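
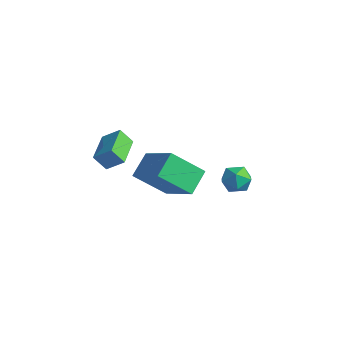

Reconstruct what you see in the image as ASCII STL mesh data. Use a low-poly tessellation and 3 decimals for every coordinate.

solid 
facet normal -0.835 0.087 -0.544
outer loop
vertex -1.437 -2.119 1.975
vertex -1.77 -1.096 2.649
vertex -0.56 -1.06 0.798
endloop
endfacet
facet normal 0.262 -0.806 -0.530
outer loop
vertex 1.21 -1.244 1.951
vertex -1.437 -2.119 1.975
vertex -0.56 -1.06 0.798
endloop
endfacet
facet normal -0.835 0.088 -0.544
outer loop
vertex -0.56 -1.06 0.798
vertex -1.77 -1.096 2.649
vertex -0.892 -0.036 1.473
endloop
endfacet
facet normal 0.484 0.586 -0.650
outer loop
vertex -0.892 -0.036 1.473
vertex 1.21 -1.244 1.951
vertex -0.56 -1.06 0.798
endloop
endfacet
facet normal -0.484 -0.586 0.650
outer loop
vertex -1.437 -2.119 1.975
vertex -0.0 -1.28 3.802
vertex -1.77 -1.096 2.649
endloop
endfacet
facet normal 0.262 -0.806 -0.531
outer loop
vertex 0.332 -2.304 3.127
vertex -1.437 -2.119 1.975
vertex 1.21 -1.244 1.951
endloop
endfacet
facet normal -0.484 -0.586 0.650
outer loop
vertex 0.332 -2.304 3.127
vertex -0.0 -1.28 3.802
vertex -1.437 -2.119 1.975
endloop
endfacet
facet normal -0.262 0.806 0.531
outer loop
vertex -1.77 -1.096 2.649
vertex -0.0 -1.28 3.802
vertex -0.892 -0.036 1.473
endloop
endfacet
facet normal 0.484 0.586 -0.650
outer loop
vertex 0.877 -0.221 2.625
vertex 1.21 -1.244 1.951
vertex -0.892 -0.036 1.473
endloop
endfacet
facet normal -0.261 0.806 0.531
outer loop
vertex -0.892 -0.036 1.473
vertex -0.0 -1.28 3.802
vertex 0.877 -0.221 2.625
endloop
endfacet
facet normal 0.834 -0.087 0.544
outer loop
vertex 0.877 -0.221 2.625
vertex 0.332 -2.304 3.127
vertex 1.21 -1.244 1.951
endloop
endfacet
facet normal 0.835 -0.087 0.543
outer loop
vertex -0.0 -1.28 3.802
vertex 0.332 -2.304 3.127
vertex 0.877 -0.221 2.625
endloop
endfacet
facet normal -0.144 0.009 0.990
outer loop
vertex -0.082 2.921 0.652
vertex -0.577 2.338 0.585
vertex 0.169 2.197 0.695
endloop
endfacet
facet normal 0.515 0.228 0.826
outer loop
vertex -0.082 2.921 0.652
vertex 0.169 2.197 0.695
vertex 0.57 2.719 0.301
endloop
endfacet
facet normal 0.459 0.795 0.396
outer loop
vertex -0.082 2.921 0.652
vertex 0.57 2.719 0.301
vertex 0.072 3.183 -0.053
endloop
endfacet
facet normal -0.234 0.927 0.293
outer loop
vertex -0.082 2.921 0.652
vertex 0.072 3.183 -0.053
vertex -0.638 2.948 0.123
endloop
endfacet
facet normal -0.608 0.440 0.661
outer loop
vertex -0.082 2.921 0.652
vertex -0.638 2.948 0.123
vertex -0.577 2.338 0.585
endloop
endfacet
facet normal 0.837 -0.294 0.462
outer loop
vertex 0.57 2.719 0.301
vertex 0.169 2.197 0.695
vertex 0.478 2.012 0.017
endloop
endfacet
facet normal -0.230 -0.648 0.726
outer loop
vertex 0.169 2.197 0.695
vertex -0.577 2.338 0.585
vertex -0.232 1.777 0.193
endloop
endfacet
facet normal -0.980 0.049 0.195
outer loop
vertex -0.577 2.338 0.585
vertex -0.638 2.948 0.123
vertex -0.73 2.241 -0.161
endloop
endfacet
facet normal -0.376 0.836 -0.399
outer loop
vertex -0.638 2.948 0.123
vertex 0.072 3.183 -0.053
vertex -0.329 2.763 -0.555
endloop
endfacet
facet normal 0.747 0.623 -0.234
outer loop
vertex 0.072 3.183 -0.053
vertex 0.57 2.719 0.301
vertex 0.417 2.622 -0.445
endloop
endfacet
facet normal 0.234 -0.927 -0.293
outer loop
vertex -0.078 2.039 -0.512
vertex 0.478 2.012 0.017
vertex -0.232 1.777 0.193
endloop
endfacet
facet normal -0.459 -0.795 -0.396
outer loop
vertex -0.078 2.039 -0.512
vertex -0.232 1.777 0.193
vertex -0.73 2.241 -0.161
endloop
endfacet
facet normal -0.515 -0.228 -0.826
outer loop
vertex -0.078 2.039 -0.512
vertex -0.73 2.241 -0.161
vertex -0.329 2.763 -0.555
endloop
endfacet
facet normal 0.144 -0.009 -0.990
outer loop
vertex -0.078 2.039 -0.512
vertex -0.329 2.763 -0.555
vertex 0.417 2.622 -0.445
endloop
endfacet
facet normal 0.608 -0.440 -0.661
outer loop
vertex -0.078 2.039 -0.512
vertex 0.417 2.622 -0.445
vertex 0.478 2.012 0.017
endloop
endfacet
facet normal 0.376 -0.836 0.399
outer loop
vertex -0.232 1.777 0.193
vertex 0.478 2.012 0.017
vertex 0.169 2.197 0.695
endloop
endfacet
facet normal -0.747 -0.623 0.234
outer loop
vertex -0.73 2.241 -0.161
vertex -0.232 1.777 0.193
vertex -0.577 2.338 0.585
endloop
endfacet
facet normal -0.837 0.294 -0.462
outer loop
vertex -0.329 2.763 -0.555
vertex -0.73 2.241 -0.161
vertex -0.638 2.948 0.123
endloop
endfacet
facet normal 0.230 0.648 -0.726
outer loop
vertex 0.417 2.622 -0.445
vertex -0.329 2.763 -0.555
vertex 0.072 3.183 -0.053
endloop
endfacet
facet normal 0.980 -0.049 -0.195
outer loop
vertex 0.478 2.012 0.017
vertex 0.417 2.622 -0.445
vertex 0.57 2.719 0.301
endloop
endfacet
facet normal -0.457 -0.407 0.791
outer loop
vertex -1.32 -3.303 4.259
vertex -2.229 -2.066 4.37
vertex -1.965 -3.724 3.67
endloop
endfacet
facet normal 0.590 -0.804 -0.072
outer loop
vertex -1.571 -3.374 2.99
vertex -1.32 -3.303 4.259
vertex -1.965 -3.724 3.67
endloop
endfacet
facet normal -0.457 -0.407 0.791
outer loop
vertex -1.965 -3.724 3.67
vertex -2.229 -2.066 4.37
vertex -2.874 -2.486 3.781
endloop
endfacet
facet normal -0.665 -0.434 -0.608
outer loop
vertex -2.874 -2.486 3.781
vertex -1.571 -3.374 2.99
vertex -1.965 -3.724 3.67
endloop
endfacet
facet normal 0.665 0.434 0.608
outer loop
vertex -1.32 -3.303 4.259
vertex -1.835 -1.716 3.69
vertex -2.229 -2.066 4.37
endloop
endfacet
facet normal 0.589 -0.805 -0.072
outer loop
vertex -0.926 -2.954 3.579
vertex -1.32 -3.303 4.259
vertex -1.571 -3.374 2.99
endloop
endfacet
facet normal 0.665 0.434 0.608
outer loop
vertex -0.926 -2.954 3.579
vertex -1.835 -1.716 3.69
vertex -1.32 -3.303 4.259
endloop
endfacet
facet normal -0.590 0.804 0.072
outer loop
vertex -2.229 -2.066 4.37
vertex -1.835 -1.716 3.69
vertex -2.874 -2.486 3.781
endloop
endfacet
facet normal -0.665 -0.434 -0.608
outer loop
vertex -2.48 -2.137 3.101
vertex -1.571 -3.374 2.99
vertex -2.874 -2.486 3.781
endloop
endfacet
facet normal -0.590 0.804 0.071
outer loop
vertex -2.874 -2.486 3.781
vertex -1.835 -1.716 3.69
vertex -2.48 -2.137 3.101
endloop
endfacet
facet normal 0.457 0.407 -0.791
outer loop
vertex -2.48 -2.137 3.101
vertex -0.926 -2.954 3.579
vertex -1.571 -3.374 2.99
endloop
endfacet
facet normal 0.457 0.407 -0.791
outer loop
vertex -1.835 -1.716 3.69
vertex -0.926 -2.954 3.579
vertex -2.48 -2.137 3.101
endloop
endfacet

endsolid


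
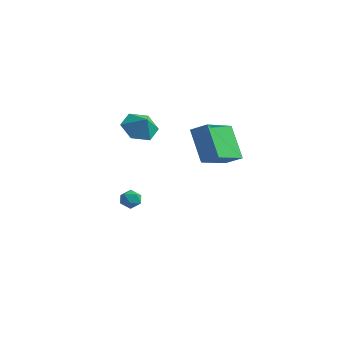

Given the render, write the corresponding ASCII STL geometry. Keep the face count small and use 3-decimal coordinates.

solid 
facet normal -0.571 -0.760 0.310
outer loop
vertex -3.131 -1.574 -3.821
vertex -2.756 -1.985 -4.139
vertex -2.624 -1.836 -3.53
endloop
endfacet
facet normal -0.571 -0.231 0.788
outer loop
vertex -3.131 -1.574 -3.821
vertex -2.624 -1.836 -3.53
vertex -2.756 -1.215 -3.444
endloop
endfacet
facet normal -0.810 0.358 0.464
outer loop
vertex -3.131 -1.574 -3.821
vertex -2.756 -1.215 -3.444
vertex -2.971 -0.979 -4.001
endloop
endfacet
facet normal -0.957 0.192 -0.216
outer loop
vertex -3.131 -1.574 -3.821
vertex -2.971 -0.979 -4.001
vertex -2.97 -1.456 -4.43
endloop
endfacet
facet normal -0.809 -0.498 -0.311
outer loop
vertex -3.131 -1.574 -3.821
vertex -2.97 -1.456 -4.43
vertex -2.756 -1.985 -4.139
endloop
endfacet
facet normal 0.104 -0.115 0.988
outer loop
vertex -2.756 -1.215 -3.444
vertex -2.624 -1.836 -3.53
vertex -2.15 -1.404 -3.53
endloop
endfacet
facet normal 0.103 -0.971 0.215
outer loop
vertex -2.624 -1.836 -3.53
vertex -2.756 -1.985 -4.139
vertex -2.149 -1.881 -3.959
endloop
endfacet
facet normal -0.283 -0.548 -0.788
outer loop
vertex -2.756 -1.985 -4.139
vertex -2.97 -1.456 -4.43
vertex -2.364 -1.645 -4.516
endloop
endfacet
facet normal -0.520 0.571 -0.636
outer loop
vertex -2.97 -1.456 -4.43
vertex -2.971 -0.979 -4.001
vertex -2.496 -1.024 -4.43
endloop
endfacet
facet normal -0.282 0.840 0.464
outer loop
vertex -2.971 -0.979 -4.001
vertex -2.756 -1.215 -3.444
vertex -2.364 -0.875 -3.821
endloop
endfacet
facet normal 0.957 -0.192 0.216
outer loop
vertex -1.989 -1.286 -4.139
vertex -2.15 -1.404 -3.53
vertex -2.149 -1.881 -3.959
endloop
endfacet
facet normal 0.810 -0.358 -0.464
outer loop
vertex -1.989 -1.286 -4.139
vertex -2.149 -1.881 -3.959
vertex -2.364 -1.645 -4.516
endloop
endfacet
facet normal 0.571 0.231 -0.788
outer loop
vertex -1.989 -1.286 -4.139
vertex -2.364 -1.645 -4.516
vertex -2.496 -1.024 -4.43
endloop
endfacet
facet normal 0.571 0.760 -0.310
outer loop
vertex -1.989 -1.286 -4.139
vertex -2.496 -1.024 -4.43
vertex -2.364 -0.875 -3.821
endloop
endfacet
facet normal 0.809 0.498 0.311
outer loop
vertex -1.989 -1.286 -4.139
vertex -2.364 -0.875 -3.821
vertex -2.15 -1.404 -3.53
endloop
endfacet
facet normal 0.520 -0.571 0.636
outer loop
vertex -2.149 -1.881 -3.959
vertex -2.15 -1.404 -3.53
vertex -2.624 -1.836 -3.53
endloop
endfacet
facet normal 0.282 -0.840 -0.464
outer loop
vertex -2.364 -1.645 -4.516
vertex -2.149 -1.881 -3.959
vertex -2.756 -1.985 -4.139
endloop
endfacet
facet normal -0.104 0.115 -0.988
outer loop
vertex -2.496 -1.024 -4.43
vertex -2.364 -1.645 -4.516
vertex -2.97 -1.456 -4.43
endloop
endfacet
facet normal -0.103 0.971 -0.215
outer loop
vertex -2.364 -0.875 -3.821
vertex -2.496 -1.024 -4.43
vertex -2.971 -0.979 -4.001
endloop
endfacet
facet normal 0.283 0.548 0.788
outer loop
vertex -2.15 -1.404 -3.53
vertex -2.364 -0.875 -3.821
vertex -2.756 -1.215 -3.444
endloop
endfacet
facet normal -0.668 0.155 -0.728
outer loop
vertex -1.661 -0.928 0.273
vertex -2.417 -0.902 0.972
vertex -1.929 -0.034 0.709
endloop
endfacet
facet normal 0.965 0.251 0.078
outer loop
vertex -1.661 -0.928 0.273
vertex -1.929 -0.034 0.709
vertex -1.743 -1.058 1.708
endloop
endfacet
facet normal -0.668 0.155 -0.728
outer loop
vertex -1.929 -0.034 0.709
vertex -2.417 -0.902 0.972
vertex -2.685 -0.008 1.408
endloop
endfacet
facet normal 0.535 0.638 0.554
outer loop
vertex -1.929 -0.034 0.709
vertex -2.685 -0.008 1.408
vertex -1.743 -1.058 1.708
endloop
endfacet
facet normal -0.668 0.155 -0.728
outer loop
vertex -2.685 -0.008 1.408
vertex -2.417 -0.902 0.972
vertex -3.173 -0.875 1.671
endloop
endfacet
facet normal 0.012 0.284 0.959
outer loop
vertex -2.685 -0.008 1.408
vertex -3.173 -0.875 1.671
vertex -1.743 -1.058 1.708
endloop
endfacet
facet normal -0.668 0.155 -0.728
outer loop
vertex -3.173 -0.875 1.671
vertex -2.417 -0.902 0.972
vertex -2.906 -1.769 1.236
endloop
endfacet
facet normal -0.081 -0.456 0.886
outer loop
vertex -3.173 -0.875 1.671
vertex -2.906 -1.769 1.236
vertex -1.743 -1.058 1.708
endloop
endfacet
facet normal -0.668 0.155 -0.728
outer loop
vertex -2.906 -1.769 1.236
vertex -2.417 -0.902 0.972
vertex -2.15 -1.796 0.537
endloop
endfacet
facet normal 0.349 -0.843 0.410
outer loop
vertex -2.906 -1.769 1.236
vertex -2.15 -1.796 0.537
vertex -1.743 -1.058 1.708
endloop
endfacet
facet normal -0.668 0.155 -0.728
outer loop
vertex -2.15 -1.796 0.537
vertex -2.417 -0.902 0.972
vertex -1.661 -0.928 0.273
endloop
endfacet
facet normal 0.872 -0.490 0.005
outer loop
vertex -2.15 -1.796 0.537
vertex -1.661 -0.928 0.273
vertex -1.743 -1.058 1.708
endloop
endfacet
facet normal -0.549 0.227 0.804
outer loop
vertex 3.827 -2.807 3.382
vertex 3.559 -0.799 2.632
vertex 3.009 -3.094 2.904
endloop
endfacet
facet normal 0.124 -0.930 0.347
outer loop
vertex 4.141 -3.561 1.248
vertex 3.827 -2.807 3.382
vertex 3.009 -3.094 2.904
endloop
endfacet
facet normal -0.549 0.227 0.804
outer loop
vertex 3.009 -3.094 2.904
vertex 3.559 -0.799 2.632
vertex 2.741 -1.086 2.154
endloop
endfacet
facet normal -0.826 -0.291 -0.483
outer loop
vertex 2.741 -1.086 2.154
vertex 4.141 -3.561 1.248
vertex 3.009 -3.094 2.904
endloop
endfacet
facet normal 0.826 0.291 0.483
outer loop
vertex 3.827 -2.807 3.382
vertex 4.691 -1.266 0.976
vertex 3.559 -0.799 2.632
endloop
endfacet
facet normal 0.124 -0.930 0.347
outer loop
vertex 4.959 -3.274 1.726
vertex 3.827 -2.807 3.382
vertex 4.141 -3.561 1.248
endloop
endfacet
facet normal 0.826 0.291 0.483
outer loop
vertex 4.959 -3.274 1.726
vertex 4.691 -1.266 0.976
vertex 3.827 -2.807 3.382
endloop
endfacet
facet normal -0.124 0.930 -0.347
outer loop
vertex 3.559 -0.799 2.632
vertex 4.691 -1.266 0.976
vertex 2.741 -1.086 2.154
endloop
endfacet
facet normal -0.826 -0.291 -0.483
outer loop
vertex 3.873 -1.553 0.498
vertex 4.141 -3.561 1.248
vertex 2.741 -1.086 2.154
endloop
endfacet
facet normal -0.124 0.930 -0.347
outer loop
vertex 2.741 -1.086 2.154
vertex 4.691 -1.266 0.976
vertex 3.873 -1.553 0.498
endloop
endfacet
facet normal 0.549 -0.227 -0.804
outer loop
vertex 3.873 -1.553 0.498
vertex 4.959 -3.274 1.726
vertex 4.141 -3.561 1.248
endloop
endfacet
facet normal 0.549 -0.227 -0.804
outer loop
vertex 4.691 -1.266 0.976
vertex 4.959 -3.274 1.726
vertex 3.873 -1.553 0.498
endloop
endfacet

endsolid


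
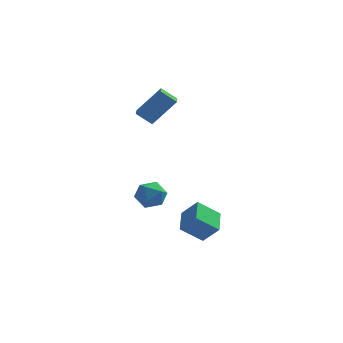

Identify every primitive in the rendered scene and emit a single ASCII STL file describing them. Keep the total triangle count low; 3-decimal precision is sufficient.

solid 
facet normal -0.773 0.101 0.626
outer loop
vertex 1.063 2.488 3.739
vertex 1.047 3.275 3.592
vertex -0.147 2.193 2.291
endloop
endfacet
facet normal 0.019 -0.983 0.184
outer loop
vertex 0.673 2.085 1.628
vertex 1.063 2.488 3.739
vertex -0.147 2.193 2.291
endloop
endfacet
facet normal -0.773 0.101 0.626
outer loop
vertex -0.147 2.193 2.291
vertex 1.047 3.275 3.592
vertex -0.163 2.979 2.144
endloop
endfacet
facet normal -0.633 -0.155 -0.758
outer loop
vertex -0.163 2.979 2.144
vertex 0.673 2.085 1.628
vertex -0.147 2.193 2.291
endloop
endfacet
facet normal 0.633 0.155 0.758
outer loop
vertex 1.063 2.488 3.739
vertex 1.867 3.167 2.929
vertex 1.047 3.275 3.592
endloop
endfacet
facet normal 0.020 -0.983 0.184
outer loop
vertex 1.883 2.381 3.076
vertex 1.063 2.488 3.739
vertex 0.673 2.085 1.628
endloop
endfacet
facet normal 0.633 0.155 0.758
outer loop
vertex 1.883 2.381 3.076
vertex 1.867 3.167 2.929
vertex 1.063 2.488 3.739
endloop
endfacet
facet normal -0.020 0.983 -0.184
outer loop
vertex 1.047 3.275 3.592
vertex 1.867 3.167 2.929
vertex -0.163 2.979 2.144
endloop
endfacet
facet normal -0.633 -0.155 -0.758
outer loop
vertex 0.657 2.872 1.481
vertex 0.673 2.085 1.628
vertex -0.163 2.979 2.144
endloop
endfacet
facet normal -0.020 0.983 -0.183
outer loop
vertex -0.163 2.979 2.144
vertex 1.867 3.167 2.929
vertex 0.657 2.872 1.481
endloop
endfacet
facet normal 0.773 -0.101 -0.626
outer loop
vertex 0.657 2.872 1.481
vertex 1.883 2.381 3.076
vertex 0.673 2.085 1.628
endloop
endfacet
facet normal 0.773 -0.101 -0.626
outer loop
vertex 1.867 3.167 2.929
vertex 1.883 2.381 3.076
vertex 0.657 2.872 1.481
endloop
endfacet
facet normal -0.102 0.847 0.522
outer loop
vertex 0.652 3.422 -3.775
vertex -0.044 3.043 -3.297
vertex 0.826 2.96 -2.992
endloop
endfacet
facet normal 0.574 0.755 0.318
outer loop
vertex 0.652 3.422 -3.775
vertex 0.826 2.96 -2.992
vertex 1.377 2.85 -3.727
endloop
endfacet
facet normal 0.585 0.709 -0.394
outer loop
vertex 0.652 3.422 -3.775
vertex 1.377 2.85 -3.727
vertex 0.849 2.864 -4.486
endloop
endfacet
facet normal -0.085 0.772 -0.630
outer loop
vertex 0.652 3.422 -3.775
vertex 0.849 2.864 -4.486
vertex -0.03 2.983 -4.221
endloop
endfacet
facet normal -0.511 0.858 -0.063
outer loop
vertex 0.652 3.422 -3.775
vertex -0.03 2.983 -4.221
vertex -0.044 3.043 -3.297
endloop
endfacet
facet normal 0.802 0.133 0.582
outer loop
vertex 1.377 2.85 -3.727
vertex 0.826 2.96 -2.992
vertex 1.13 2.117 -3.219
endloop
endfacet
facet normal -0.294 0.281 0.914
outer loop
vertex 0.826 2.96 -2.992
vertex -0.044 3.043 -3.297
vertex 0.251 2.236 -2.954
endloop
endfacet
facet normal -0.954 0.298 -0.034
outer loop
vertex -0.044 3.043 -3.297
vertex -0.03 2.983 -4.221
vertex -0.277 2.25 -3.713
endloop
endfacet
facet normal -0.265 0.160 -0.951
outer loop
vertex -0.03 2.983 -4.221
vertex 0.849 2.864 -4.486
vertex 0.274 2.14 -4.448
endloop
endfacet
facet normal 0.820 0.058 -0.569
outer loop
vertex 0.849 2.864 -4.486
vertex 1.377 2.85 -3.727
vertex 1.144 2.057 -4.143
endloop
endfacet
facet normal 0.085 -0.772 0.630
outer loop
vertex 0.448 1.678 -3.665
vertex 1.13 2.117 -3.219
vertex 0.251 2.236 -2.954
endloop
endfacet
facet normal -0.585 -0.709 0.394
outer loop
vertex 0.448 1.678 -3.665
vertex 0.251 2.236 -2.954
vertex -0.277 2.25 -3.713
endloop
endfacet
facet normal -0.574 -0.755 -0.318
outer loop
vertex 0.448 1.678 -3.665
vertex -0.277 2.25 -3.713
vertex 0.274 2.14 -4.448
endloop
endfacet
facet normal 0.102 -0.847 -0.522
outer loop
vertex 0.448 1.678 -3.665
vertex 0.274 2.14 -4.448
vertex 1.144 2.057 -4.143
endloop
endfacet
facet normal 0.511 -0.858 0.063
outer loop
vertex 0.448 1.678 -3.665
vertex 1.144 2.057 -4.143
vertex 1.13 2.117 -3.219
endloop
endfacet
facet normal 0.265 -0.160 0.951
outer loop
vertex 0.251 2.236 -2.954
vertex 1.13 2.117 -3.219
vertex 0.826 2.96 -2.992
endloop
endfacet
facet normal -0.820 -0.058 0.569
outer loop
vertex -0.277 2.25 -3.713
vertex 0.251 2.236 -2.954
vertex -0.044 3.043 -3.297
endloop
endfacet
facet normal -0.802 -0.133 -0.582
outer loop
vertex 0.274 2.14 -4.448
vertex -0.277 2.25 -3.713
vertex -0.03 2.983 -4.221
endloop
endfacet
facet normal 0.294 -0.281 -0.914
outer loop
vertex 1.144 2.057 -4.143
vertex 0.274 2.14 -4.448
vertex 0.849 2.864 -4.486
endloop
endfacet
facet normal 0.954 -0.298 0.034
outer loop
vertex 1.13 2.117 -3.219
vertex 1.144 2.057 -4.143
vertex 1.377 2.85 -3.727
endloop
endfacet
facet normal -0.770 -0.138 0.623
outer loop
vertex 3.084 -3.052 -2.107
vertex 3.099 -1.669 -1.782
vertex 2.3 -2.828 -3.027
endloop
endfacet
facet normal -0.010 -0.974 -0.228
outer loop
vertex 3.401 -2.631 -3.918
vertex 3.084 -3.052 -2.107
vertex 2.3 -2.828 -3.027
endloop
endfacet
facet normal -0.770 -0.138 0.623
outer loop
vertex 2.3 -2.828 -3.027
vertex 3.099 -1.669 -1.782
vertex 2.314 -1.445 -2.703
endloop
endfacet
facet normal -0.638 0.182 -0.748
outer loop
vertex 2.314 -1.445 -2.703
vertex 3.401 -2.631 -3.918
vertex 2.3 -2.828 -3.027
endloop
endfacet
facet normal 0.638 -0.183 0.748
outer loop
vertex 3.084 -3.052 -2.107
vertex 4.2 -1.472 -2.673
vertex 3.099 -1.669 -1.782
endloop
endfacet
facet normal -0.010 -0.974 -0.228
outer loop
vertex 4.186 -2.855 -2.997
vertex 3.084 -3.052 -2.107
vertex 3.401 -2.631 -3.918
endloop
endfacet
facet normal 0.637 -0.182 0.749
outer loop
vertex 4.186 -2.855 -2.997
vertex 4.2 -1.472 -2.673
vertex 3.084 -3.052 -2.107
endloop
endfacet
facet normal 0.010 0.974 0.228
outer loop
vertex 3.099 -1.669 -1.782
vertex 4.2 -1.472 -2.673
vertex 2.314 -1.445 -2.703
endloop
endfacet
facet normal -0.637 0.183 -0.749
outer loop
vertex 3.416 -1.248 -3.593
vertex 3.401 -2.631 -3.918
vertex 2.314 -1.445 -2.703
endloop
endfacet
facet normal 0.010 0.974 0.228
outer loop
vertex 2.314 -1.445 -2.703
vertex 4.2 -1.472 -2.673
vertex 3.416 -1.248 -3.593
endloop
endfacet
facet normal 0.770 0.138 -0.623
outer loop
vertex 3.416 -1.248 -3.593
vertex 4.186 -2.855 -2.997
vertex 3.401 -2.631 -3.918
endloop
endfacet
facet normal 0.770 0.138 -0.623
outer loop
vertex 4.2 -1.472 -2.673
vertex 4.186 -2.855 -2.997
vertex 3.416 -1.248 -3.593
endloop
endfacet

endsolid


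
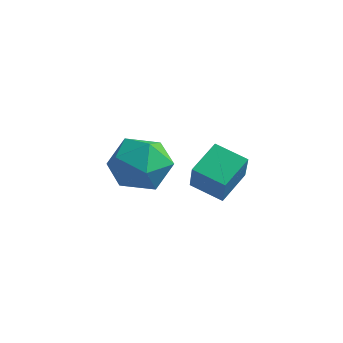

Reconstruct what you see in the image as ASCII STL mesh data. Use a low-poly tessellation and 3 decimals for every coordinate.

solid 
facet normal -0.322 0.404 -0.856
outer loop
vertex -0.368 -2.741 -1.35
vertex 0.824 -2.617 -1.74
vertex -0.425 -4.005 -1.925
endloop
endfacet
facet normal -0.946 -0.098 0.310
outer loop
vertex 0.036 -4.583 -0.7
vertex -0.368 -2.741 -1.35
vertex -0.425 -4.005 -1.925
endloop
endfacet
facet normal -0.322 0.404 -0.856
outer loop
vertex -0.425 -4.005 -1.925
vertex 0.824 -2.617 -1.74
vertex 0.767 -3.881 -2.315
endloop
endfacet
facet normal -0.041 -0.909 -0.414
outer loop
vertex 0.767 -3.881 -2.315
vertex 0.036 -4.583 -0.7
vertex -0.425 -4.005 -1.925
endloop
endfacet
facet normal 0.041 0.909 0.414
outer loop
vertex -0.368 -2.741 -1.35
vertex 1.285 -3.195 -0.515
vertex 0.824 -2.617 -1.74
endloop
endfacet
facet normal -0.946 -0.098 0.310
outer loop
vertex 0.093 -3.319 -0.125
vertex -0.368 -2.741 -1.35
vertex 0.036 -4.583 -0.7
endloop
endfacet
facet normal 0.041 0.909 0.414
outer loop
vertex 0.093 -3.319 -0.125
vertex 1.285 -3.195 -0.515
vertex -0.368 -2.741 -1.35
endloop
endfacet
facet normal 0.946 0.098 -0.310
outer loop
vertex 0.824 -2.617 -1.74
vertex 1.285 -3.195 -0.515
vertex 0.767 -3.881 -2.315
endloop
endfacet
facet normal -0.041 -0.909 -0.414
outer loop
vertex 1.228 -4.459 -1.09
vertex 0.036 -4.583 -0.7
vertex 0.767 -3.881 -2.315
endloop
endfacet
facet normal 0.946 0.098 -0.310
outer loop
vertex 0.767 -3.881 -2.315
vertex 1.285 -3.195 -0.515
vertex 1.228 -4.459 -1.09
endloop
endfacet
facet normal 0.322 -0.404 0.856
outer loop
vertex 1.228 -4.459 -1.09
vertex 0.093 -3.319 -0.125
vertex 0.036 -4.583 -0.7
endloop
endfacet
facet normal 0.322 -0.404 0.856
outer loop
vertex 1.285 -3.195 -0.515
vertex 0.093 -3.319 -0.125
vertex 1.228 -4.459 -1.09
endloop
endfacet
facet normal -0.110 0.459 0.881
outer loop
vertex -3.057 -1.852 -1.942
vertex -3.97 -2.667 -1.631
vertex -2.768 -2.926 -1.346
endloop
endfacet
facet normal 0.563 0.512 0.649
outer loop
vertex -3.057 -1.852 -1.942
vertex -2.768 -2.926 -1.346
vertex -2.045 -2.517 -2.295
endloop
endfacet
facet normal 0.552 0.834 0.012
outer loop
vertex -3.057 -1.852 -1.942
vertex -2.045 -2.517 -2.295
vertex -2.799 -2.005 -3.167
endloop
endfacet
facet normal -0.127 0.981 -0.149
outer loop
vertex -3.057 -1.852 -1.942
vertex -2.799 -2.005 -3.167
vertex -3.989 -2.097 -2.757
endloop
endfacet
facet normal -0.537 0.749 0.388
outer loop
vertex -3.057 -1.852 -1.942
vertex -3.989 -2.097 -2.757
vertex -3.97 -2.667 -1.631
endloop
endfacet
facet normal 0.816 -0.149 0.558
outer loop
vertex -2.045 -2.517 -2.295
vertex -2.768 -2.926 -1.346
vertex -2.331 -3.743 -2.203
endloop
endfacet
facet normal -0.272 -0.234 0.934
outer loop
vertex -2.768 -2.926 -1.346
vertex -3.97 -2.667 -1.631
vertex -3.521 -3.835 -1.793
endloop
endfacet
facet normal -0.963 0.235 0.135
outer loop
vertex -3.97 -2.667 -1.631
vertex -3.989 -2.097 -2.757
vertex -4.275 -3.323 -2.665
endloop
endfacet
facet normal -0.300 0.609 -0.734
outer loop
vertex -3.989 -2.097 -2.757
vertex -2.799 -2.005 -3.167
vertex -3.552 -2.914 -3.614
endloop
endfacet
facet normal 0.799 0.373 -0.472
outer loop
vertex -2.799 -2.005 -3.167
vertex -2.045 -2.517 -2.295
vertex -2.35 -3.173 -3.329
endloop
endfacet
facet normal 0.127 -0.981 0.149
outer loop
vertex -3.263 -3.988 -3.018
vertex -2.331 -3.743 -2.203
vertex -3.521 -3.835 -1.793
endloop
endfacet
facet normal -0.552 -0.834 -0.012
outer loop
vertex -3.263 -3.988 -3.018
vertex -3.521 -3.835 -1.793
vertex -4.275 -3.323 -2.665
endloop
endfacet
facet normal -0.563 -0.512 -0.649
outer loop
vertex -3.263 -3.988 -3.018
vertex -4.275 -3.323 -2.665
vertex -3.552 -2.914 -3.614
endloop
endfacet
facet normal 0.110 -0.459 -0.881
outer loop
vertex -3.263 -3.988 -3.018
vertex -3.552 -2.914 -3.614
vertex -2.35 -3.173 -3.329
endloop
endfacet
facet normal 0.537 -0.749 -0.388
outer loop
vertex -3.263 -3.988 -3.018
vertex -2.35 -3.173 -3.329
vertex -2.331 -3.743 -2.203
endloop
endfacet
facet normal 0.300 -0.609 0.734
outer loop
vertex -3.521 -3.835 -1.793
vertex -2.331 -3.743 -2.203
vertex -2.768 -2.926 -1.346
endloop
endfacet
facet normal -0.799 -0.373 0.472
outer loop
vertex -4.275 -3.323 -2.665
vertex -3.521 -3.835 -1.793
vertex -3.97 -2.667 -1.631
endloop
endfacet
facet normal -0.816 0.149 -0.558
outer loop
vertex -3.552 -2.914 -3.614
vertex -4.275 -3.323 -2.665
vertex -3.989 -2.097 -2.757
endloop
endfacet
facet normal 0.272 0.234 -0.934
outer loop
vertex -2.35 -3.173 -3.329
vertex -3.552 -2.914 -3.614
vertex -2.799 -2.005 -3.167
endloop
endfacet
facet normal 0.963 -0.235 -0.135
outer loop
vertex -2.331 -3.743 -2.203
vertex -2.35 -3.173 -3.329
vertex -2.045 -2.517 -2.295
endloop
endfacet

endsolid


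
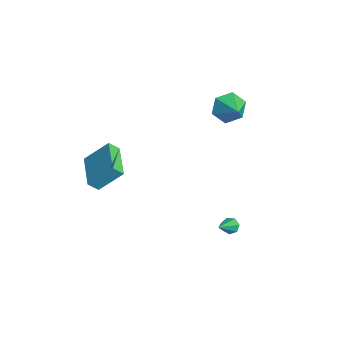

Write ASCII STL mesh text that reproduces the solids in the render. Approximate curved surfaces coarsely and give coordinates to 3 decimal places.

solid 
facet normal -0.969 0.234 0.084
outer loop
vertex -4.975 -4.24 -2.302
vertex -4.553 -2.96 -0.991
vertex -4.888 -3.67 -2.885
endloop
endfacet
facet normal -0.224 -0.680 -0.698
outer loop
vertex -2.767 -4.18 -3.069
vertex -4.975 -4.24 -2.302
vertex -4.888 -3.67 -2.885
endloop
endfacet
facet normal -0.969 0.232 0.084
outer loop
vertex -4.888 -3.67 -2.885
vertex -4.553 -2.96 -0.991
vertex -4.467 -2.39 -1.575
endloop
endfacet
facet normal 0.105 0.694 -0.712
outer loop
vertex -4.467 -2.39 -1.575
vertex -2.767 -4.18 -3.069
vertex -4.888 -3.67 -2.885
endloop
endfacet
facet normal -0.105 -0.694 0.712
outer loop
vertex -4.975 -4.24 -2.302
vertex -2.432 -3.47 -1.175
vertex -4.553 -2.96 -0.991
endloop
endfacet
facet normal -0.224 -0.681 -0.697
outer loop
vertex -2.853 -4.75 -2.485
vertex -4.975 -4.24 -2.302
vertex -2.767 -4.18 -3.069
endloop
endfacet
facet normal -0.105 -0.694 0.712
outer loop
vertex -2.853 -4.75 -2.485
vertex -2.432 -3.47 -1.175
vertex -4.975 -4.24 -2.302
endloop
endfacet
facet normal 0.224 0.681 0.697
outer loop
vertex -4.553 -2.96 -0.991
vertex -2.432 -3.47 -1.175
vertex -4.467 -2.39 -1.575
endloop
endfacet
facet normal 0.105 0.694 -0.712
outer loop
vertex -2.345 -2.9 -1.758
vertex -2.767 -4.18 -3.069
vertex -4.467 -2.39 -1.575
endloop
endfacet
facet normal 0.224 0.680 0.698
outer loop
vertex -4.467 -2.39 -1.575
vertex -2.432 -3.47 -1.175
vertex -2.345 -2.9 -1.758
endloop
endfacet
facet normal 0.969 -0.233 -0.085
outer loop
vertex -2.345 -2.9 -1.758
vertex -2.853 -4.75 -2.485
vertex -2.767 -4.18 -3.069
endloop
endfacet
facet normal 0.969 -0.233 -0.083
outer loop
vertex -2.432 -3.47 -1.175
vertex -2.853 -4.75 -2.485
vertex -2.345 -2.9 -1.758
endloop
endfacet
facet normal -0.884 -0.004 -0.467
outer loop
vertex -2.03 3.691 1.179
vertex -2.399 3.067 1.883
vertex -2.469 4.067 2.008
endloop
endfacet
facet normal 0.613 0.789 -0.033
outer loop
vertex -2.03 3.691 1.179
vertex -2.469 4.067 2.008
vertex -1.161 3.073 2.537
endloop
endfacet
facet normal -0.884 -0.003 -0.467
outer loop
vertex -2.469 4.067 2.008
vertex -2.399 3.067 1.883
vertex -2.838 3.443 2.711
endloop
endfacet
facet normal 0.221 0.669 0.710
outer loop
vertex -2.469 4.067 2.008
vertex -2.838 3.443 2.711
vertex -1.161 3.073 2.537
endloop
endfacet
facet normal -0.884 -0.004 -0.467
outer loop
vertex -2.838 3.443 2.711
vertex -2.399 3.067 1.883
vertex -2.768 2.443 2.587
endloop
endfacet
facet normal 0.077 -0.117 0.990
outer loop
vertex -2.838 3.443 2.711
vertex -2.768 2.443 2.587
vertex -1.161 3.073 2.537
endloop
endfacet
facet normal -0.884 -0.004 -0.467
outer loop
vertex -2.768 2.443 2.587
vertex -2.399 3.067 1.883
vertex -2.329 2.067 1.759
endloop
endfacet
facet normal 0.324 -0.785 0.528
outer loop
vertex -2.768 2.443 2.587
vertex -2.329 2.067 1.759
vertex -1.161 3.073 2.537
endloop
endfacet
facet normal -0.884 -0.004 -0.467
outer loop
vertex -2.329 2.067 1.759
vertex -2.399 3.067 1.883
vertex -1.96 2.691 1.055
endloop
endfacet
facet normal 0.715 -0.665 -0.214
outer loop
vertex -2.329 2.067 1.759
vertex -1.96 2.691 1.055
vertex -1.161 3.073 2.537
endloop
endfacet
facet normal -0.884 -0.004 -0.467
outer loop
vertex -1.96 2.691 1.055
vertex -2.399 3.067 1.883
vertex -2.03 3.691 1.179
endloop
endfacet
facet normal 0.860 0.122 -0.495
outer loop
vertex -1.96 2.691 1.055
vertex -2.03 3.691 1.179
vertex -1.161 3.073 2.537
endloop
endfacet
facet normal -0.532 0.564 -0.632
outer loop
vertex 1.607 1.533 -4.947
vertex 1.312 1.697 -4.552
vertex 1.751 1.905 -4.736
endloop
endfacet
facet normal 0.887 -0.085 -0.455
outer loop
vertex 1.607 1.533 -4.947
vertex 1.751 1.905 -4.736
vertex 2.348 0.603 -3.328
endloop
endfacet
facet normal -0.532 0.565 -0.631
outer loop
vertex 1.751 1.905 -4.736
vertex 1.312 1.697 -4.552
vertex 1.564 2.12 -4.386
endloop
endfacet
facet normal 0.842 0.524 0.128
outer loop
vertex 1.751 1.905 -4.736
vertex 1.564 2.12 -4.386
vertex 2.348 0.603 -3.328
endloop
endfacet
facet normal -0.533 0.565 -0.630
outer loop
vertex 1.564 2.12 -4.386
vertex 1.312 1.697 -4.552
vertex 1.188 2.016 -4.161
endloop
endfacet
facet normal 0.257 0.639 0.725
outer loop
vertex 1.564 2.12 -4.386
vertex 1.188 2.016 -4.161
vertex 2.348 0.603 -3.328
endloop
endfacet
facet normal -0.535 0.563 -0.629
outer loop
vertex 1.188 2.016 -4.161
vertex 1.312 1.697 -4.552
vertex 0.905 1.671 -4.229
endloop
endfacet
facet normal -0.426 0.174 0.888
outer loop
vertex 1.188 2.016 -4.161
vertex 0.905 1.671 -4.229
vertex 2.348 0.603 -3.328
endloop
endfacet
facet normal -0.536 0.563 -0.629
outer loop
vertex 0.905 1.671 -4.229
vertex 1.312 1.697 -4.552
vertex 0.929 1.345 -4.541
endloop
endfacet
facet normal -0.695 -0.523 0.493
outer loop
vertex 0.905 1.671 -4.229
vertex 0.929 1.345 -4.541
vertex 2.348 0.603 -3.328
endloop
endfacet
facet normal -0.535 0.562 -0.631
outer loop
vertex 0.929 1.345 -4.541
vertex 1.312 1.697 -4.552
vertex 1.241 1.284 -4.86
endloop
endfacet
facet normal -0.346 -0.924 -0.161
outer loop
vertex 0.929 1.345 -4.541
vertex 1.241 1.284 -4.86
vertex 2.348 0.603 -3.328
endloop
endfacet
facet normal -0.533 0.563 -0.632
outer loop
vertex 1.241 1.284 -4.86
vertex 1.312 1.697 -4.552
vertex 1.607 1.533 -4.947
endloop
endfacet
facet normal 0.358 -0.730 -0.583
outer loop
vertex 1.241 1.284 -4.86
vertex 1.607 1.533 -4.947
vertex 2.348 0.603 -3.328
endloop
endfacet

endsolid


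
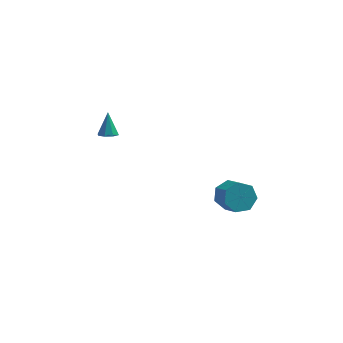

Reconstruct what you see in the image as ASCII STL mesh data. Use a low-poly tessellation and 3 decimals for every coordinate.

solid 
facet normal 0.066 -0.446 -0.893
outer loop
vertex -3.193 1.105 -0.895
vertex -3.772 1.182 -0.976
vertex -3.289 1.497 -1.098
endloop
endfacet
facet normal 0.892 0.360 0.274
outer loop
vertex -3.193 1.105 -0.895
vertex -3.289 1.497 -1.098
vertex -3.868 1.838 0.336
endloop
endfacet
facet normal 0.066 -0.447 -0.892
outer loop
vertex -3.289 1.497 -1.098
vertex -3.772 1.182 -0.976
vertex -3.668 1.704 -1.23
endloop
endfacet
facet normal 0.483 0.876 -0.013
outer loop
vertex -3.289 1.497 -1.098
vertex -3.668 1.704 -1.23
vertex -3.868 1.838 0.336
endloop
endfacet
facet normal 0.063 -0.447 -0.892
outer loop
vertex -3.668 1.704 -1.23
vertex -3.772 1.182 -0.976
vertex -4.108 1.606 -1.212
endloop
endfacet
facet normal -0.220 0.969 -0.111
outer loop
vertex -3.668 1.704 -1.23
vertex -4.108 1.606 -1.212
vertex -3.868 1.838 0.336
endloop
endfacet
facet normal 0.066 -0.445 -0.893
outer loop
vertex -4.108 1.606 -1.212
vertex -3.772 1.182 -0.976
vertex -4.352 1.259 -1.057
endloop
endfacet
facet normal -0.809 0.586 0.038
outer loop
vertex -4.108 1.606 -1.212
vertex -4.352 1.259 -1.057
vertex -3.868 1.838 0.336
endloop
endfacet
facet normal 0.065 -0.446 -0.893
outer loop
vertex -4.352 1.259 -1.057
vertex -3.772 1.182 -0.976
vertex -4.256 0.867 -0.854
endloop
endfacet
facet normal -0.937 -0.050 0.346
outer loop
vertex -4.352 1.259 -1.057
vertex -4.256 0.867 -0.854
vertex -3.868 1.838 0.336
endloop
endfacet
facet normal 0.066 -0.447 -0.892
outer loop
vertex -4.256 0.867 -0.854
vertex -3.772 1.182 -0.976
vertex -3.877 0.66 -0.722
endloop
endfacet
facet normal -0.529 -0.565 0.633
outer loop
vertex -4.256 0.867 -0.854
vertex -3.877 0.66 -0.722
vertex -3.868 1.838 0.336
endloop
endfacet
facet normal 0.063 -0.447 -0.892
outer loop
vertex -3.877 0.66 -0.722
vertex -3.772 1.182 -0.976
vertex -3.437 0.758 -0.74
endloop
endfacet
facet normal 0.177 -0.658 0.732
outer loop
vertex -3.877 0.66 -0.722
vertex -3.437 0.758 -0.74
vertex -3.868 1.838 0.336
endloop
endfacet
facet normal 0.066 -0.445 -0.893
outer loop
vertex -3.437 0.758 -0.74
vertex -3.772 1.182 -0.976
vertex -3.193 1.105 -0.895
endloop
endfacet
facet normal 0.764 -0.276 0.583
outer loop
vertex -3.437 0.758 -0.74
vertex -3.193 1.105 -0.895
vertex -3.868 1.838 0.336
endloop
endfacet
facet normal -0.445 0.715 -0.539
outer loop
vertex 3.514 -1.128 -4.323
vertex 2.989 -0.885 -3.568
vertex 3.84 -0.553 -3.83
endloop
endfacet
facet normal 0.804 0.053 -0.593
outer loop
vertex 3.514 -1.128 -4.323
vertex 3.84 -0.553 -3.83
vertex 4.155 -2.157 -3.546
endloop
endfacet
facet normal 0.804 0.053 -0.593
outer loop
vertex 4.155 -2.157 -3.546
vertex 3.84 -0.553 -3.83
vertex 4.481 -1.582 -3.053
endloop
endfacet
facet normal 0.446 -0.715 0.539
outer loop
vertex 4.155 -2.157 -3.546
vertex 4.481 -1.582 -3.053
vertex 3.631 -1.915 -2.792
endloop
endfacet
facet normal -0.445 0.715 -0.539
outer loop
vertex 3.84 -0.553 -3.83
vertex 2.989 -0.885 -3.568
vertex 3.526 -0.228 -3.14
endloop
endfacet
facet normal 0.810 0.578 0.097
outer loop
vertex 3.84 -0.553 -3.83
vertex 3.526 -0.228 -3.14
vertex 4.481 -1.582 -3.053
endloop
endfacet
facet normal 0.810 0.578 0.097
outer loop
vertex 4.481 -1.582 -3.053
vertex 3.526 -0.228 -3.14
vertex 4.167 -1.257 -2.364
endloop
endfacet
facet normal 0.446 -0.714 0.540
outer loop
vertex 4.481 -1.582 -3.053
vertex 4.167 -1.257 -2.364
vertex 3.631 -1.915 -2.792
endloop
endfacet
facet normal -0.445 0.715 -0.539
outer loop
vertex 3.526 -0.228 -3.14
vertex 2.989 -0.885 -3.568
vertex 2.807 -0.399 -2.773
endloop
endfacet
facet normal 0.206 0.668 0.715
outer loop
vertex 3.526 -0.228 -3.14
vertex 2.807 -0.399 -2.773
vertex 4.167 -1.257 -2.364
endloop
endfacet
facet normal 0.207 0.669 0.714
outer loop
vertex 4.167 -1.257 -2.364
vertex 2.807 -0.399 -2.773
vertex 3.449 -1.428 -1.996
endloop
endfacet
facet normal 0.446 -0.714 0.539
outer loop
vertex 4.167 -1.257 -2.364
vertex 3.449 -1.428 -1.996
vertex 3.631 -1.915 -2.792
endloop
endfacet
facet normal -0.445 0.715 -0.539
outer loop
vertex 2.807 -0.399 -2.773
vertex 2.989 -0.885 -3.568
vertex 2.226 -0.936 -3.005
endloop
endfacet
facet normal -0.552 0.255 0.794
outer loop
vertex 2.807 -0.399 -2.773
vertex 2.226 -0.936 -3.005
vertex 3.449 -1.428 -1.996
endloop
endfacet
facet normal -0.552 0.255 0.794
outer loop
vertex 3.449 -1.428 -1.996
vertex 2.226 -0.936 -3.005
vertex 2.868 -1.965 -2.228
endloop
endfacet
facet normal 0.445 -0.715 0.539
outer loop
vertex 3.449 -1.428 -1.996
vertex 2.868 -1.965 -2.228
vertex 3.631 -1.915 -2.792
endloop
endfacet
facet normal -0.446 0.714 -0.539
outer loop
vertex 2.226 -0.936 -3.005
vertex 2.989 -0.885 -3.568
vertex 2.22 -1.435 -3.661
endloop
endfacet
facet normal -0.895 -0.351 0.275
outer loop
vertex 2.226 -0.936 -3.005
vertex 2.22 -1.435 -3.661
vertex 2.868 -1.965 -2.228
endloop
endfacet
facet normal -0.895 -0.350 0.276
outer loop
vertex 2.868 -1.965 -2.228
vertex 2.22 -1.435 -3.661
vertex 2.861 -2.464 -2.884
endloop
endfacet
facet normal 0.445 -0.715 0.539
outer loop
vertex 2.868 -1.965 -2.228
vertex 2.861 -2.464 -2.884
vertex 3.631 -1.915 -2.792
endloop
endfacet
facet normal -0.446 0.714 -0.539
outer loop
vertex 2.22 -1.435 -3.661
vertex 2.989 -0.885 -3.568
vertex 2.793 -1.52 -4.247
endloop
endfacet
facet normal -0.564 -0.692 -0.451
outer loop
vertex 2.22 -1.435 -3.661
vertex 2.793 -1.52 -4.247
vertex 2.861 -2.464 -2.884
endloop
endfacet
facet normal -0.564 -0.692 -0.451
outer loop
vertex 2.861 -2.464 -2.884
vertex 2.793 -1.52 -4.247
vertex 3.434 -2.549 -3.47
endloop
endfacet
facet normal 0.445 -0.715 0.539
outer loop
vertex 2.861 -2.464 -2.884
vertex 3.434 -2.549 -3.47
vertex 3.631 -1.915 -2.792
endloop
endfacet
facet normal -0.445 0.714 -0.540
outer loop
vertex 2.793 -1.52 -4.247
vertex 2.989 -0.885 -3.568
vertex 3.514 -1.128 -4.323
endloop
endfacet
facet normal 0.191 -0.513 -0.837
outer loop
vertex 2.793 -1.52 -4.247
vertex 3.514 -1.128 -4.323
vertex 3.434 -2.549 -3.47
endloop
endfacet
facet normal 0.191 -0.513 -0.837
outer loop
vertex 3.434 -2.549 -3.47
vertex 3.514 -1.128 -4.323
vertex 4.155 -2.157 -3.546
endloop
endfacet
facet normal 0.445 -0.715 0.539
outer loop
vertex 3.434 -2.549 -3.47
vertex 4.155 -2.157 -3.546
vertex 3.631 -1.915 -2.792
endloop
endfacet

endsolid


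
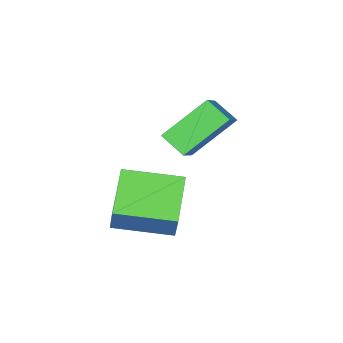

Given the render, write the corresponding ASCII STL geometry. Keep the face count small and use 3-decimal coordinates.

solid 
facet normal -0.756 0.641 -0.129
outer loop
vertex 1.792 -0.851 2.545
vertex 2.927 0.328 1.749
vertex 1.565 -1.324 1.522
endloop
endfacet
facet normal -0.623 -0.648 0.438
outer loop
vertex 3.033 -2.568 1.771
vertex 1.792 -0.851 2.545
vertex 1.565 -1.324 1.522
endloop
endfacet
facet normal -0.756 0.641 -0.129
outer loop
vertex 1.565 -1.324 1.522
vertex 2.927 0.328 1.749
vertex 2.7 -0.145 0.725
endloop
endfacet
facet normal -0.198 -0.411 -0.890
outer loop
vertex 2.7 -0.145 0.725
vertex 3.033 -2.568 1.771
vertex 1.565 -1.324 1.522
endloop
endfacet
facet normal 0.197 0.411 0.890
outer loop
vertex 1.792 -0.851 2.545
vertex 4.395 -0.916 1.998
vertex 2.927 0.328 1.749
endloop
endfacet
facet normal -0.624 -0.648 0.438
outer loop
vertex 3.26 -2.095 2.795
vertex 1.792 -0.851 2.545
vertex 3.033 -2.568 1.771
endloop
endfacet
facet normal 0.197 0.412 0.890
outer loop
vertex 3.26 -2.095 2.795
vertex 4.395 -0.916 1.998
vertex 1.792 -0.851 2.545
endloop
endfacet
facet normal 0.623 0.648 -0.438
outer loop
vertex 2.927 0.328 1.749
vertex 4.395 -0.916 1.998
vertex 2.7 -0.145 0.725
endloop
endfacet
facet normal -0.197 -0.411 -0.890
outer loop
vertex 4.168 -1.389 0.975
vertex 3.033 -2.568 1.771
vertex 2.7 -0.145 0.725
endloop
endfacet
facet normal 0.623 0.648 -0.438
outer loop
vertex 2.7 -0.145 0.725
vertex 4.395 -0.916 1.998
vertex 4.168 -1.389 0.975
endloop
endfacet
facet normal 0.756 -0.641 0.129
outer loop
vertex 4.168 -1.389 0.975
vertex 3.26 -2.095 2.795
vertex 3.033 -2.568 1.771
endloop
endfacet
facet normal 0.756 -0.641 0.129
outer loop
vertex 4.395 -0.916 1.998
vertex 3.26 -2.095 2.795
vertex 4.168 -1.389 0.975
endloop
endfacet
facet normal -0.726 0.215 0.653
outer loop
vertex 0.408 -1.665 4.978
vertex 0.186 -0.839 4.46
vertex -0.367 -2.286 4.321
endloop
endfacet
facet normal 0.222 -0.826 0.519
outer loop
vertex 1.034 -2.701 3.06
vertex 0.408 -1.665 4.978
vertex -0.367 -2.286 4.321
endloop
endfacet
facet normal -0.726 0.215 0.653
outer loop
vertex -0.367 -2.286 4.321
vertex 0.186 -0.839 4.46
vertex -0.589 -1.46 3.803
endloop
endfacet
facet normal -0.651 -0.521 -0.552
outer loop
vertex -0.589 -1.46 3.803
vertex 1.034 -2.701 3.06
vertex -0.367 -2.286 4.321
endloop
endfacet
facet normal 0.651 0.521 0.552
outer loop
vertex 0.408 -1.665 4.978
vertex 1.587 -1.254 3.199
vertex 0.186 -0.839 4.46
endloop
endfacet
facet normal 0.222 -0.826 0.519
outer loop
vertex 1.809 -2.08 3.717
vertex 0.408 -1.665 4.978
vertex 1.034 -2.701 3.06
endloop
endfacet
facet normal 0.651 0.521 0.552
outer loop
vertex 1.809 -2.08 3.717
vertex 1.587 -1.254 3.199
vertex 0.408 -1.665 4.978
endloop
endfacet
facet normal -0.222 0.826 -0.519
outer loop
vertex 0.186 -0.839 4.46
vertex 1.587 -1.254 3.199
vertex -0.589 -1.46 3.803
endloop
endfacet
facet normal -0.651 -0.521 -0.552
outer loop
vertex 0.812 -1.875 2.542
vertex 1.034 -2.701 3.06
vertex -0.589 -1.46 3.803
endloop
endfacet
facet normal -0.222 0.826 -0.519
outer loop
vertex -0.589 -1.46 3.803
vertex 1.587 -1.254 3.199
vertex 0.812 -1.875 2.542
endloop
endfacet
facet normal 0.726 -0.215 -0.653
outer loop
vertex 0.812 -1.875 2.542
vertex 1.809 -2.08 3.717
vertex 1.034 -2.701 3.06
endloop
endfacet
facet normal 0.726 -0.215 -0.653
outer loop
vertex 1.587 -1.254 3.199
vertex 1.809 -2.08 3.717
vertex 0.812 -1.875 2.542
endloop
endfacet

endsolid


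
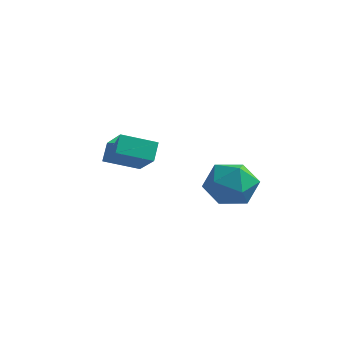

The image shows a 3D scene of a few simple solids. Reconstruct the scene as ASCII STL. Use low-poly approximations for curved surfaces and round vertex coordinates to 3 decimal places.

solid 
facet normal -0.967 0.118 0.226
outer loop
vertex 1.721 2.167 1.997
vertex 1.554 1.007 1.886
vertex 1.853 1.461 2.931
endloop
endfacet
facet normal -0.568 0.616 0.546
outer loop
vertex 1.721 2.167 1.997
vertex 1.853 1.461 2.931
vertex 2.619 2.336 2.74
endloop
endfacet
facet normal -0.217 0.975 0.040
outer loop
vertex 1.721 2.167 1.997
vertex 2.619 2.336 2.74
vertex 2.792 2.422 1.579
endloop
endfacet
facet normal -0.398 0.700 -0.593
outer loop
vertex 1.721 2.167 1.997
vertex 2.792 2.422 1.579
vertex 2.134 1.6 1.051
endloop
endfacet
facet normal -0.862 0.170 -0.478
outer loop
vertex 1.721 2.167 1.997
vertex 2.134 1.6 1.051
vertex 1.554 1.007 1.886
endloop
endfacet
facet normal -0.086 0.284 0.955
outer loop
vertex 2.619 2.336 2.74
vertex 1.853 1.461 2.931
vertex 3.006 1.28 3.089
endloop
endfacet
facet normal -0.732 -0.522 0.437
outer loop
vertex 1.853 1.461 2.931
vertex 1.554 1.007 1.886
vertex 2.348 0.458 2.561
endloop
endfacet
facet normal -0.562 -0.438 -0.702
outer loop
vertex 1.554 1.007 1.886
vertex 2.134 1.6 1.051
vertex 2.521 0.544 1.4
endloop
endfacet
facet normal 0.188 0.420 -0.888
outer loop
vertex 2.134 1.6 1.051
vertex 2.792 2.422 1.579
vertex 3.287 1.419 1.209
endloop
endfacet
facet normal 0.483 0.865 0.136
outer loop
vertex 2.792 2.422 1.579
vertex 2.619 2.336 2.74
vertex 3.586 1.873 2.254
endloop
endfacet
facet normal 0.398 -0.700 0.593
outer loop
vertex 3.419 0.713 2.143
vertex 3.006 1.28 3.089
vertex 2.348 0.458 2.561
endloop
endfacet
facet normal 0.217 -0.975 -0.040
outer loop
vertex 3.419 0.713 2.143
vertex 2.348 0.458 2.561
vertex 2.521 0.544 1.4
endloop
endfacet
facet normal 0.568 -0.616 -0.546
outer loop
vertex 3.419 0.713 2.143
vertex 2.521 0.544 1.4
vertex 3.287 1.419 1.209
endloop
endfacet
facet normal 0.967 -0.118 -0.226
outer loop
vertex 3.419 0.713 2.143
vertex 3.287 1.419 1.209
vertex 3.586 1.873 2.254
endloop
endfacet
facet normal 0.862 -0.170 0.478
outer loop
vertex 3.419 0.713 2.143
vertex 3.586 1.873 2.254
vertex 3.006 1.28 3.089
endloop
endfacet
facet normal -0.188 -0.420 0.888
outer loop
vertex 2.348 0.458 2.561
vertex 3.006 1.28 3.089
vertex 1.853 1.461 2.931
endloop
endfacet
facet normal -0.483 -0.865 -0.136
outer loop
vertex 2.521 0.544 1.4
vertex 2.348 0.458 2.561
vertex 1.554 1.007 1.886
endloop
endfacet
facet normal 0.086 -0.284 -0.955
outer loop
vertex 3.287 1.419 1.209
vertex 2.521 0.544 1.4
vertex 2.134 1.6 1.051
endloop
endfacet
facet normal 0.732 0.522 -0.437
outer loop
vertex 3.586 1.873 2.254
vertex 3.287 1.419 1.209
vertex 2.792 2.422 1.579
endloop
endfacet
facet normal 0.562 0.438 0.702
outer loop
vertex 3.006 1.28 3.089
vertex 3.586 1.873 2.254
vertex 2.619 2.336 2.74
endloop
endfacet
facet normal -0.758 -0.559 0.336
outer loop
vertex -1.524 -0.219 3.489
vertex -1.685 0.42 4.188
vertex -2.677 0.688 2.395
endloop
endfacet
facet normal 0.168 -0.665 -0.728
outer loop
vertex -1.495 1.56 1.872
vertex -1.524 -0.219 3.489
vertex -2.677 0.688 2.395
endloop
endfacet
facet normal -0.758 -0.560 0.335
outer loop
vertex -2.677 0.688 2.395
vertex -1.685 0.42 4.188
vertex -2.839 1.326 3.094
endloop
endfacet
facet normal -0.630 0.495 -0.598
outer loop
vertex -2.839 1.326 3.094
vertex -1.495 1.56 1.872
vertex -2.677 0.688 2.395
endloop
endfacet
facet normal 0.630 -0.495 0.598
outer loop
vertex -1.524 -0.219 3.489
vertex -0.503 1.292 3.665
vertex -1.685 0.42 4.188
endloop
endfacet
facet normal 0.169 -0.664 -0.728
outer loop
vertex -0.341 0.654 2.966
vertex -1.524 -0.219 3.489
vertex -1.495 1.56 1.872
endloop
endfacet
facet normal 0.630 -0.495 0.598
outer loop
vertex -0.341 0.654 2.966
vertex -0.503 1.292 3.665
vertex -1.524 -0.219 3.489
endloop
endfacet
facet normal -0.168 0.665 0.728
outer loop
vertex -1.685 0.42 4.188
vertex -0.503 1.292 3.665
vertex -2.839 1.326 3.094
endloop
endfacet
facet normal -0.630 0.495 -0.598
outer loop
vertex -1.656 2.199 2.571
vertex -1.495 1.56 1.872
vertex -2.839 1.326 3.094
endloop
endfacet
facet normal -0.168 0.664 0.728
outer loop
vertex -2.839 1.326 3.094
vertex -0.503 1.292 3.665
vertex -1.656 2.199 2.571
endloop
endfacet
facet normal 0.758 0.559 -0.336
outer loop
vertex -1.656 2.199 2.571
vertex -0.341 0.654 2.966
vertex -1.495 1.56 1.872
endloop
endfacet
facet normal 0.758 0.560 -0.335
outer loop
vertex -0.503 1.292 3.665
vertex -0.341 0.654 2.966
vertex -1.656 2.199 2.571
endloop
endfacet

endsolid


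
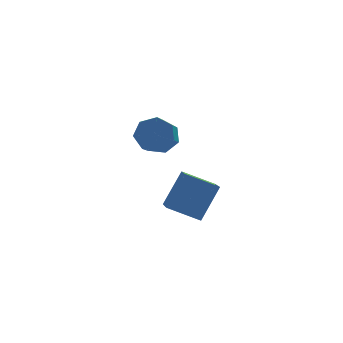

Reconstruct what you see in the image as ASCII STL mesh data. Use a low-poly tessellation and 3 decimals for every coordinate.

solid 
facet normal 0.350 0.701 -0.621
outer loop
vertex 1.354 -1.635 2.591
vertex 0.494 -1.622 2.12
vertex 0.779 -1.084 2.889
endloop
endfacet
facet normal 0.648 0.297 0.702
outer loop
vertex 1.354 -1.635 2.591
vertex 0.779 -1.084 2.889
vertex 0.845 -2.652 3.491
endloop
endfacet
facet normal 0.647 0.297 0.702
outer loop
vertex 0.845 -2.652 3.491
vertex 0.779 -1.084 2.889
vertex 0.27 -2.101 3.788
endloop
endfacet
facet normal -0.352 -0.701 0.620
outer loop
vertex 0.845 -2.652 3.491
vertex 0.27 -2.101 3.788
vertex -0.014 -2.638 3.02
endloop
endfacet
facet normal 0.351 0.701 -0.621
outer loop
vertex 0.779 -1.084 2.889
vertex 0.494 -1.622 2.12
vertex -0.01 -0.938 2.608
endloop
endfacet
facet normal -0.125 0.692 0.711
outer loop
vertex 0.779 -1.084 2.889
vertex -0.01 -0.938 2.608
vertex 0.27 -2.101 3.788
endloop
endfacet
facet normal -0.124 0.692 0.711
outer loop
vertex 0.27 -2.101 3.788
vertex -0.01 -0.938 2.608
vertex -0.519 -1.954 3.507
endloop
endfacet
facet normal -0.352 -0.701 0.620
outer loop
vertex 0.27 -2.101 3.788
vertex -0.519 -1.954 3.507
vertex -0.014 -2.638 3.02
endloop
endfacet
facet normal 0.351 0.701 -0.620
outer loop
vertex -0.01 -0.938 2.608
vertex 0.494 -1.622 2.12
vertex -0.419 -1.306 1.96
endloop
endfacet
facet normal -0.803 0.566 0.185
outer loop
vertex -0.01 -0.938 2.608
vertex -0.419 -1.306 1.96
vertex -0.519 -1.954 3.507
endloop
endfacet
facet normal -0.804 0.566 0.185
outer loop
vertex -0.519 -1.954 3.507
vertex -0.419 -1.306 1.96
vertex -0.928 -2.323 2.859
endloop
endfacet
facet normal -0.351 -0.701 0.621
outer loop
vertex -0.519 -1.954 3.507
vertex -0.928 -2.323 2.859
vertex -0.014 -2.638 3.02
endloop
endfacet
facet normal 0.351 0.702 -0.620
outer loop
vertex -0.419 -1.306 1.96
vertex 0.494 -1.622 2.12
vertex -0.14 -1.912 1.432
endloop
endfacet
facet normal -0.877 0.015 -0.480
outer loop
vertex -0.419 -1.306 1.96
vertex -0.14 -1.912 1.432
vertex -0.928 -2.323 2.859
endloop
endfacet
facet normal -0.877 0.014 -0.480
outer loop
vertex -0.928 -2.323 2.859
vertex -0.14 -1.912 1.432
vertex -0.649 -2.929 2.332
endloop
endfacet
facet normal -0.351 -0.701 0.621
outer loop
vertex -0.928 -2.323 2.859
vertex -0.649 -2.929 2.332
vertex -0.014 -2.638 3.02
endloop
endfacet
facet normal 0.351 0.702 -0.620
outer loop
vertex -0.14 -1.912 1.432
vertex 0.494 -1.622 2.12
vertex 0.617 -2.299 1.423
endloop
endfacet
facet normal -0.290 -0.549 -0.784
outer loop
vertex -0.14 -1.912 1.432
vertex 0.617 -2.299 1.423
vertex -0.649 -2.929 2.332
endloop
endfacet
facet normal -0.290 -0.549 -0.784
outer loop
vertex -0.649 -2.929 2.332
vertex 0.617 -2.299 1.423
vertex 0.108 -3.316 2.323
endloop
endfacet
facet normal -0.351 -0.701 0.621
outer loop
vertex -0.649 -2.929 2.332
vertex 0.108 -3.316 2.323
vertex -0.014 -2.638 3.02
endloop
endfacet
facet normal 0.351 0.702 -0.620
outer loop
vertex 0.617 -2.299 1.423
vertex 0.494 -1.622 2.12
vertex 1.282 -2.176 1.939
endloop
endfacet
facet normal 0.515 -0.698 -0.497
outer loop
vertex 0.617 -2.299 1.423
vertex 1.282 -2.176 1.939
vertex 0.108 -3.316 2.323
endloop
endfacet
facet normal 0.515 -0.698 -0.498
outer loop
vertex 0.108 -3.316 2.323
vertex 1.282 -2.176 1.939
vertex 0.773 -3.193 2.838
endloop
endfacet
facet normal -0.351 -0.701 0.621
outer loop
vertex 0.108 -3.316 2.323
vertex 0.773 -3.193 2.838
vertex -0.014 -2.638 3.02
endloop
endfacet
facet normal 0.351 0.701 -0.621
outer loop
vertex 1.282 -2.176 1.939
vertex 0.494 -1.622 2.12
vertex 1.354 -1.635 2.591
endloop
endfacet
facet normal 0.933 -0.322 0.164
outer loop
vertex 1.282 -2.176 1.939
vertex 1.354 -1.635 2.591
vertex 0.773 -3.193 2.838
endloop
endfacet
facet normal 0.933 -0.322 0.164
outer loop
vertex 0.773 -3.193 2.838
vertex 1.354 -1.635 2.591
vertex 0.845 -2.652 3.491
endloop
endfacet
facet normal -0.351 -0.702 0.620
outer loop
vertex 0.773 -3.193 2.838
vertex 0.845 -2.652 3.491
vertex -0.014 -2.638 3.02
endloop
endfacet
facet normal -0.832 0.385 0.399
outer loop
vertex 0.58 -2.547 -2.287
vertex 1.721 -1.748 -0.676
vertex 0.88 -0.759 -3.387
endloop
endfacet
facet normal -0.535 -0.376 -0.756
outer loop
vertex 2.379 -1.452 -4.104
vertex 0.58 -2.547 -2.287
vertex 0.88 -0.759 -3.387
endloop
endfacet
facet normal -0.833 0.385 0.399
outer loop
vertex 0.88 -0.759 -3.387
vertex 1.721 -1.748 -0.676
vertex 2.021 0.04 -1.775
endloop
endfacet
facet normal 0.142 0.843 -0.518
outer loop
vertex 2.021 0.04 -1.775
vertex 2.379 -1.452 -4.104
vertex 0.88 -0.759 -3.387
endloop
endfacet
facet normal -0.142 -0.843 0.519
outer loop
vertex 0.58 -2.547 -2.287
vertex 3.22 -2.441 -1.393
vertex 1.721 -1.748 -0.676
endloop
endfacet
facet normal -0.536 -0.375 -0.756
outer loop
vertex 2.079 -3.24 -3.005
vertex 0.58 -2.547 -2.287
vertex 2.379 -1.452 -4.104
endloop
endfacet
facet normal -0.142 -0.843 0.518
outer loop
vertex 2.079 -3.24 -3.005
vertex 3.22 -2.441 -1.393
vertex 0.58 -2.547 -2.287
endloop
endfacet
facet normal 0.535 0.375 0.757
outer loop
vertex 1.721 -1.748 -0.676
vertex 3.22 -2.441 -1.393
vertex 2.021 0.04 -1.775
endloop
endfacet
facet normal 0.142 0.843 -0.518
outer loop
vertex 3.52 -0.653 -2.493
vertex 2.379 -1.452 -4.104
vertex 2.021 0.04 -1.775
endloop
endfacet
facet normal 0.536 0.375 0.756
outer loop
vertex 2.021 0.04 -1.775
vertex 3.22 -2.441 -1.393
vertex 3.52 -0.653 -2.493
endloop
endfacet
facet normal 0.832 -0.385 -0.399
outer loop
vertex 3.52 -0.653 -2.493
vertex 2.079 -3.24 -3.005
vertex 2.379 -1.452 -4.104
endloop
endfacet
facet normal 0.833 -0.385 -0.399
outer loop
vertex 3.22 -2.441 -1.393
vertex 2.079 -3.24 -3.005
vertex 3.52 -0.653 -2.493
endloop
endfacet

endsolid


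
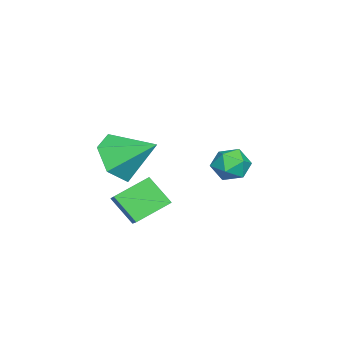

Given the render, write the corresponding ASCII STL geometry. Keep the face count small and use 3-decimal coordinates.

solid 
facet normal -0.774 -0.350 -0.527
outer loop
vertex 0.65 -0.902 0.434
vertex -0.196 0.045 1.048
vertex 0.907 -0.065 -0.5
endloop
endfacet
facet normal 0.600 -0.671 -0.436
outer loop
vertex 1.836 0.355 0.132
vertex 0.65 -0.902 0.434
vertex 0.907 -0.065 -0.5
endloop
endfacet
facet normal -0.774 -0.351 -0.527
outer loop
vertex 0.907 -0.065 -0.5
vertex -0.196 0.045 1.048
vertex 0.061 0.881 0.114
endloop
endfacet
facet normal 0.201 0.653 -0.730
outer loop
vertex 0.061 0.881 0.114
vertex 1.836 0.355 0.132
vertex 0.907 -0.065 -0.5
endloop
endfacet
facet normal -0.201 -0.653 0.730
outer loop
vertex 0.65 -0.902 0.434
vertex 0.733 0.465 1.68
vertex -0.196 0.045 1.048
endloop
endfacet
facet normal 0.600 -0.671 -0.435
outer loop
vertex 1.579 -0.481 1.066
vertex 0.65 -0.902 0.434
vertex 1.836 0.355 0.132
endloop
endfacet
facet normal -0.201 -0.653 0.730
outer loop
vertex 1.579 -0.481 1.066
vertex 0.733 0.465 1.68
vertex 0.65 -0.902 0.434
endloop
endfacet
facet normal -0.600 0.671 0.436
outer loop
vertex -0.196 0.045 1.048
vertex 0.733 0.465 1.68
vertex 0.061 0.881 0.114
endloop
endfacet
facet normal 0.201 0.653 -0.730
outer loop
vertex 0.99 1.302 0.746
vertex 1.836 0.355 0.132
vertex 0.061 0.881 0.114
endloop
endfacet
facet normal -0.600 0.671 0.436
outer loop
vertex 0.061 0.881 0.114
vertex 0.733 0.465 1.68
vertex 0.99 1.302 0.746
endloop
endfacet
facet normal 0.774 0.350 0.527
outer loop
vertex 0.99 1.302 0.746
vertex 1.579 -0.481 1.066
vertex 1.836 0.355 0.132
endloop
endfacet
facet normal 0.774 0.350 0.527
outer loop
vertex 0.733 0.465 1.68
vertex 1.579 -0.481 1.066
vertex 0.99 1.302 0.746
endloop
endfacet
facet normal -0.095 -0.839 -0.536
outer loop
vertex 1.674 -0.671 2.243
vertex 0.622 -0.632 2.368
vertex 1.075 -0.153 1.538
endloop
endfacet
facet normal 0.762 0.618 -0.194
outer loop
vertex 1.674 -0.671 2.243
vertex 1.075 -0.153 1.538
vertex 0.778 0.752 3.252
endloop
endfacet
facet normal -0.094 -0.839 -0.536
outer loop
vertex 1.075 -0.153 1.538
vertex 0.622 -0.632 2.368
vertex 0.023 -0.115 1.663
endloop
endfacet
facet normal -0.024 0.882 -0.470
outer loop
vertex 1.075 -0.153 1.538
vertex 0.023 -0.115 1.663
vertex 0.778 0.752 3.252
endloop
endfacet
facet normal -0.095 -0.839 -0.535
outer loop
vertex 0.023 -0.115 1.663
vertex 0.622 -0.632 2.368
vertex -0.43 -0.593 2.493
endloop
endfacet
facet normal -0.739 0.673 -0.016
outer loop
vertex 0.023 -0.115 1.663
vertex -0.43 -0.593 2.493
vertex 0.778 0.752 3.252
endloop
endfacet
facet normal -0.095 -0.839 -0.536
outer loop
vertex -0.43 -0.593 2.493
vertex 0.622 -0.632 2.368
vertex 0.169 -1.111 3.198
endloop
endfacet
facet normal -0.670 0.198 0.715
outer loop
vertex -0.43 -0.593 2.493
vertex 0.169 -1.111 3.198
vertex 0.778 0.752 3.252
endloop
endfacet
facet normal -0.095 -0.839 -0.536
outer loop
vertex 0.169 -1.111 3.198
vertex 0.622 -0.632 2.368
vertex 1.221 -1.15 3.073
endloop
endfacet
facet normal 0.115 -0.066 0.991
outer loop
vertex 0.169 -1.111 3.198
vertex 1.221 -1.15 3.073
vertex 0.778 0.752 3.252
endloop
endfacet
facet normal -0.095 -0.839 -0.536
outer loop
vertex 1.221 -1.15 3.073
vertex 0.622 -0.632 2.368
vertex 1.674 -0.671 2.243
endloop
endfacet
facet normal 0.832 0.143 0.537
outer loop
vertex 1.221 -1.15 3.073
vertex 1.674 -0.671 2.243
vertex 0.778 0.752 3.252
endloop
endfacet
facet normal -0.793 0.502 0.345
outer loop
vertex -3.79 2.271 0.658
vertex -3.388 2.468 1.295
vertex -3.371 2.927 0.667
endloop
endfacet
facet normal -0.781 0.504 -0.368
outer loop
vertex -3.79 2.271 0.658
vertex -3.371 2.927 0.667
vertex -3.368 2.471 0.036
endloop
endfacet
facet normal -0.788 -0.174 -0.591
outer loop
vertex -3.79 2.271 0.658
vertex -3.368 2.471 0.036
vertex -3.383 1.731 0.274
endloop
endfacet
facet normal -0.803 -0.595 -0.015
outer loop
vertex -3.79 2.271 0.658
vertex -3.383 1.731 0.274
vertex -3.395 1.728 1.052
endloop
endfacet
facet normal -0.807 -0.178 0.564
outer loop
vertex -3.79 2.271 0.658
vertex -3.395 1.728 1.052
vertex -3.388 2.468 1.295
endloop
endfacet
facet normal -0.167 0.799 -0.578
outer loop
vertex -3.368 2.471 0.036
vertex -3.371 2.927 0.667
vertex -2.705 2.792 0.288
endloop
endfacet
facet normal -0.184 0.796 0.577
outer loop
vertex -3.371 2.927 0.667
vertex -3.388 2.468 1.295
vertex -2.717 2.789 1.066
endloop
endfacet
facet normal -0.207 -0.303 0.930
outer loop
vertex -3.388 2.468 1.295
vertex -3.395 1.728 1.052
vertex -2.732 2.049 1.304
endloop
endfacet
facet normal -0.202 -0.979 -0.007
outer loop
vertex -3.395 1.728 1.052
vertex -3.383 1.731 0.274
vertex -2.729 1.593 0.673
endloop
endfacet
facet normal -0.178 -0.298 -0.938
outer loop
vertex -3.383 1.731 0.274
vertex -3.368 2.471 0.036
vertex -2.712 2.052 0.045
endloop
endfacet
facet normal 0.803 0.595 0.015
outer loop
vertex -2.31 2.249 0.682
vertex -2.705 2.792 0.288
vertex -2.717 2.789 1.066
endloop
endfacet
facet normal 0.788 0.174 0.591
outer loop
vertex -2.31 2.249 0.682
vertex -2.717 2.789 1.066
vertex -2.732 2.049 1.304
endloop
endfacet
facet normal 0.781 -0.504 0.368
outer loop
vertex -2.31 2.249 0.682
vertex -2.732 2.049 1.304
vertex -2.729 1.593 0.673
endloop
endfacet
facet normal 0.793 -0.502 -0.345
outer loop
vertex -2.31 2.249 0.682
vertex -2.729 1.593 0.673
vertex -2.712 2.052 0.045
endloop
endfacet
facet normal 0.807 0.178 -0.564
outer loop
vertex -2.31 2.249 0.682
vertex -2.712 2.052 0.045
vertex -2.705 2.792 0.288
endloop
endfacet
facet normal 0.202 0.979 0.007
outer loop
vertex -2.717 2.789 1.066
vertex -2.705 2.792 0.288
vertex -3.371 2.927 0.667
endloop
endfacet
facet normal 0.178 0.298 0.938
outer loop
vertex -2.732 2.049 1.304
vertex -2.717 2.789 1.066
vertex -3.388 2.468 1.295
endloop
endfacet
facet normal 0.167 -0.799 0.578
outer loop
vertex -2.729 1.593 0.673
vertex -2.732 2.049 1.304
vertex -3.395 1.728 1.052
endloop
endfacet
facet normal 0.184 -0.796 -0.577
outer loop
vertex -2.712 2.052 0.045
vertex -2.729 1.593 0.673
vertex -3.383 1.731 0.274
endloop
endfacet
facet normal 0.207 0.303 -0.930
outer loop
vertex -2.705 2.792 0.288
vertex -2.712 2.052 0.045
vertex -3.368 2.471 0.036
endloop
endfacet

endsolid


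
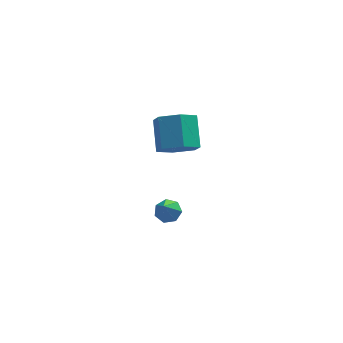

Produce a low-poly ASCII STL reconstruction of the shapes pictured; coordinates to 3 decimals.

solid 
facet normal 0.195 0.518 -0.833
outer loop
vertex 2.578 -0.581 -0.864
vertex 2.337 -0.175 -0.668
vertex 2.83 -0.301 -0.631
endloop
endfacet
facet normal 0.662 -0.732 0.163
outer loop
vertex 2.578 -0.581 -0.864
vertex 2.83 -0.301 -0.631
vertex 2.123 -0.745 0.248
endloop
endfacet
facet normal 0.195 0.517 -0.834
outer loop
vertex 2.83 -0.301 -0.631
vertex 2.337 -0.175 -0.668
vertex 2.711 0.073 -0.427
endloop
endfacet
facet normal 0.795 -0.075 0.602
outer loop
vertex 2.83 -0.301 -0.631
vertex 2.711 0.073 -0.427
vertex 2.123 -0.745 0.248
endloop
endfacet
facet normal 0.194 0.517 -0.833
outer loop
vertex 2.711 0.073 -0.427
vertex 2.337 -0.175 -0.668
vertex 2.311 0.26 -0.404
endloop
endfacet
facet normal 0.275 0.487 0.829
outer loop
vertex 2.711 0.073 -0.427
vertex 2.311 0.26 -0.404
vertex 2.123 -0.745 0.248
endloop
endfacet
facet normal 0.196 0.517 -0.833
outer loop
vertex 2.311 0.26 -0.404
vertex 2.337 -0.175 -0.668
vertex 1.93 0.119 -0.581
endloop
endfacet
facet normal -0.511 0.533 0.675
outer loop
vertex 2.311 0.26 -0.404
vertex 1.93 0.119 -0.581
vertex 2.123 -0.745 0.248
endloop
endfacet
facet normal 0.195 0.516 -0.834
outer loop
vertex 1.93 0.119 -0.581
vertex 2.337 -0.175 -0.668
vertex 1.856 -0.244 -0.823
endloop
endfacet
facet normal -0.967 0.028 0.254
outer loop
vertex 1.93 0.119 -0.581
vertex 1.856 -0.244 -0.823
vertex 2.123 -0.745 0.248
endloop
endfacet
facet normal 0.194 0.518 -0.833
outer loop
vertex 1.856 -0.244 -0.823
vertex 2.337 -0.175 -0.668
vertex 2.144 -0.555 -0.949
endloop
endfacet
facet normal -0.752 -0.649 -0.116
outer loop
vertex 1.856 -0.244 -0.823
vertex 2.144 -0.555 -0.949
vertex 2.123 -0.745 0.248
endloop
endfacet
facet normal 0.194 0.518 -0.833
outer loop
vertex 2.144 -0.555 -0.949
vertex 2.337 -0.175 -0.668
vertex 2.578 -0.581 -0.864
endloop
endfacet
facet normal -0.028 -0.987 -0.157
outer loop
vertex 2.144 -0.555 -0.949
vertex 2.578 -0.581 -0.864
vertex 2.123 -0.745 0.248
endloop
endfacet
facet normal 0.003 -0.793 -0.609
outer loop
vertex 3.246 -0.439 3.089
vertex 2.642 -0.75 3.491
vertex 2.503 -0.277 2.874
endloop
endfacet
facet normal 0.341 0.573 -0.746
outer loop
vertex 3.246 -0.439 3.089
vertex 2.503 -0.277 2.874
vertex 3.243 0.601 3.886
endloop
endfacet
facet normal 0.341 0.573 -0.746
outer loop
vertex 3.243 0.601 3.886
vertex 2.503 -0.277 2.874
vertex 2.5 0.763 3.671
endloop
endfacet
facet normal -0.003 0.794 0.608
outer loop
vertex 3.243 0.601 3.886
vertex 2.5 0.763 3.671
vertex 2.638 0.29 4.289
endloop
endfacet
facet normal 0.002 -0.793 -0.609
outer loop
vertex 2.503 -0.277 2.874
vertex 2.642 -0.75 3.491
vertex 1.899 -0.588 3.277
endloop
endfacet
facet normal -0.644 0.464 -0.608
outer loop
vertex 2.503 -0.277 2.874
vertex 1.899 -0.588 3.277
vertex 2.5 0.763 3.671
endloop
endfacet
facet normal -0.644 0.464 -0.608
outer loop
vertex 2.5 0.763 3.671
vertex 1.899 -0.588 3.277
vertex 1.896 0.452 4.074
endloop
endfacet
facet normal -0.003 0.794 0.608
outer loop
vertex 2.5 0.763 3.671
vertex 1.896 0.452 4.074
vertex 2.638 0.29 4.289
endloop
endfacet
facet normal 0.002 -0.793 -0.609
outer loop
vertex 1.899 -0.588 3.277
vertex 2.642 -0.75 3.491
vertex 2.037 -1.061 3.894
endloop
endfacet
facet normal -0.985 -0.108 0.137
outer loop
vertex 1.899 -0.588 3.277
vertex 2.037 -1.061 3.894
vertex 1.896 0.452 4.074
endloop
endfacet
facet normal -0.985 -0.108 0.137
outer loop
vertex 1.896 0.452 4.074
vertex 2.037 -1.061 3.894
vertex 2.034 -0.021 4.691
endloop
endfacet
facet normal -0.003 0.793 0.609
outer loop
vertex 1.896 0.452 4.074
vertex 2.034 -0.021 4.691
vertex 2.638 0.29 4.289
endloop
endfacet
facet normal 0.003 -0.794 -0.608
outer loop
vertex 2.037 -1.061 3.894
vertex 2.642 -0.75 3.491
vertex 2.78 -1.223 4.109
endloop
endfacet
facet normal -0.341 -0.573 0.746
outer loop
vertex 2.037 -1.061 3.894
vertex 2.78 -1.223 4.109
vertex 2.034 -0.021 4.691
endloop
endfacet
facet normal -0.341 -0.573 0.746
outer loop
vertex 2.034 -0.021 4.691
vertex 2.78 -1.223 4.109
vertex 2.777 -0.183 4.906
endloop
endfacet
facet normal -0.003 0.793 0.609
outer loop
vertex 2.034 -0.021 4.691
vertex 2.777 -0.183 4.906
vertex 2.638 0.29 4.289
endloop
endfacet
facet normal 0.003 -0.794 -0.608
outer loop
vertex 2.78 -1.223 4.109
vertex 2.642 -0.75 3.491
vertex 3.384 -0.912 3.706
endloop
endfacet
facet normal 0.644 -0.464 0.608
outer loop
vertex 2.78 -1.223 4.109
vertex 3.384 -0.912 3.706
vertex 2.777 -0.183 4.906
endloop
endfacet
facet normal 0.644 -0.464 0.608
outer loop
vertex 2.777 -0.183 4.906
vertex 3.384 -0.912 3.706
vertex 3.381 0.128 4.503
endloop
endfacet
facet normal -0.002 0.793 0.609
outer loop
vertex 2.777 -0.183 4.906
vertex 3.381 0.128 4.503
vertex 2.638 0.29 4.289
endloop
endfacet
facet normal 0.003 -0.793 -0.609
outer loop
vertex 3.384 -0.912 3.706
vertex 2.642 -0.75 3.491
vertex 3.246 -0.439 3.089
endloop
endfacet
facet normal 0.985 0.108 -0.137
outer loop
vertex 3.384 -0.912 3.706
vertex 3.246 -0.439 3.089
vertex 3.381 0.128 4.503
endloop
endfacet
facet normal 0.985 0.108 -0.137
outer loop
vertex 3.381 0.128 4.503
vertex 3.246 -0.439 3.089
vertex 3.243 0.601 3.886
endloop
endfacet
facet normal -0.002 0.793 0.609
outer loop
vertex 3.381 0.128 4.503
vertex 3.243 0.601 3.886
vertex 2.638 0.29 4.289
endloop
endfacet

endsolid


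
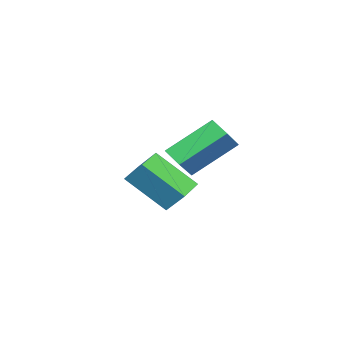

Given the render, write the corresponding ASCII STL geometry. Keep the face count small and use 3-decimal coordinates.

solid 
facet normal -0.979 0.145 0.145
outer loop
vertex -0.464 0.705 -0.937
vertex -0.425 2.346 -2.309
vertex -0.721 -0.083 -1.886
endloop
endfacet
facet normal -0.017 -0.767 0.642
outer loop
vertex 0.385 -0.246 -2.051
vertex -0.464 0.705 -0.937
vertex -0.721 -0.083 -1.886
endloop
endfacet
facet normal -0.979 0.145 0.145
outer loop
vertex -0.721 -0.083 -1.886
vertex -0.425 2.346 -2.309
vertex -0.682 1.559 -3.259
endloop
endfacet
facet normal -0.205 -0.625 -0.753
outer loop
vertex -0.682 1.559 -3.259
vertex 0.385 -0.246 -2.051
vertex -0.721 -0.083 -1.886
endloop
endfacet
facet normal 0.205 0.625 0.753
outer loop
vertex -0.464 0.705 -0.937
vertex 0.681 2.183 -2.474
vertex -0.425 2.346 -2.309
endloop
endfacet
facet normal -0.019 -0.767 0.641
outer loop
vertex 0.642 0.541 -1.101
vertex -0.464 0.705 -0.937
vertex 0.385 -0.246 -2.051
endloop
endfacet
facet normal 0.204 0.625 0.753
outer loop
vertex 0.642 0.541 -1.101
vertex 0.681 2.183 -2.474
vertex -0.464 0.705 -0.937
endloop
endfacet
facet normal 0.018 0.768 -0.641
outer loop
vertex -0.425 2.346 -2.309
vertex 0.681 2.183 -2.474
vertex -0.682 1.559 -3.259
endloop
endfacet
facet normal -0.204 -0.625 -0.753
outer loop
vertex 0.424 1.395 -3.423
vertex 0.385 -0.246 -2.051
vertex -0.682 1.559 -3.259
endloop
endfacet
facet normal 0.019 0.767 -0.642
outer loop
vertex -0.682 1.559 -3.259
vertex 0.681 2.183 -2.474
vertex 0.424 1.395 -3.423
endloop
endfacet
facet normal 0.979 -0.145 -0.145
outer loop
vertex 0.424 1.395 -3.423
vertex 0.642 0.541 -1.101
vertex 0.385 -0.246 -2.051
endloop
endfacet
facet normal 0.979 -0.145 -0.145
outer loop
vertex 0.681 2.183 -2.474
vertex 0.642 0.541 -1.101
vertex 0.424 1.395 -3.423
endloop
endfacet
facet normal -0.525 -0.747 0.409
outer loop
vertex 2.922 3.889 2.523
vertex 2.014 4.041 1.634
vertex 3.914 2.508 1.274
endloop
endfacet
facet normal 0.710 -0.118 0.695
outer loop
vertex 4.386 3.179 0.906
vertex 2.922 3.889 2.523
vertex 3.914 2.508 1.274
endloop
endfacet
facet normal -0.525 -0.746 0.409
outer loop
vertex 3.914 2.508 1.274
vertex 2.014 4.041 1.634
vertex 3.006 2.659 0.385
endloop
endfacet
facet normal 0.470 -0.655 -0.591
outer loop
vertex 3.006 2.659 0.385
vertex 4.386 3.179 0.906
vertex 3.914 2.508 1.274
endloop
endfacet
facet normal -0.470 0.655 0.592
outer loop
vertex 2.922 3.889 2.523
vertex 2.486 4.712 1.266
vertex 2.014 4.041 1.634
endloop
endfacet
facet normal 0.710 -0.118 0.694
outer loop
vertex 3.394 4.561 2.155
vertex 2.922 3.889 2.523
vertex 4.386 3.179 0.906
endloop
endfacet
facet normal -0.471 0.655 0.592
outer loop
vertex 3.394 4.561 2.155
vertex 2.486 4.712 1.266
vertex 2.922 3.889 2.523
endloop
endfacet
facet normal -0.710 0.118 -0.695
outer loop
vertex 2.014 4.041 1.634
vertex 2.486 4.712 1.266
vertex 3.006 2.659 0.385
endloop
endfacet
facet normal 0.470 -0.654 -0.592
outer loop
vertex 3.478 3.331 0.017
vertex 4.386 3.179 0.906
vertex 3.006 2.659 0.385
endloop
endfacet
facet normal -0.710 0.118 -0.694
outer loop
vertex 3.006 2.659 0.385
vertex 2.486 4.712 1.266
vertex 3.478 3.331 0.017
endloop
endfacet
facet normal 0.525 0.746 -0.409
outer loop
vertex 3.478 3.331 0.017
vertex 3.394 4.561 2.155
vertex 4.386 3.179 0.906
endloop
endfacet
facet normal 0.525 0.747 -0.409
outer loop
vertex 2.486 4.712 1.266
vertex 3.394 4.561 2.155
vertex 3.478 3.331 0.017
endloop
endfacet

endsolid
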